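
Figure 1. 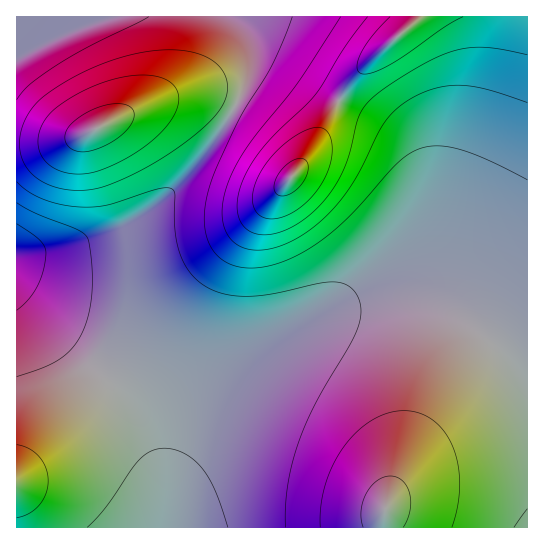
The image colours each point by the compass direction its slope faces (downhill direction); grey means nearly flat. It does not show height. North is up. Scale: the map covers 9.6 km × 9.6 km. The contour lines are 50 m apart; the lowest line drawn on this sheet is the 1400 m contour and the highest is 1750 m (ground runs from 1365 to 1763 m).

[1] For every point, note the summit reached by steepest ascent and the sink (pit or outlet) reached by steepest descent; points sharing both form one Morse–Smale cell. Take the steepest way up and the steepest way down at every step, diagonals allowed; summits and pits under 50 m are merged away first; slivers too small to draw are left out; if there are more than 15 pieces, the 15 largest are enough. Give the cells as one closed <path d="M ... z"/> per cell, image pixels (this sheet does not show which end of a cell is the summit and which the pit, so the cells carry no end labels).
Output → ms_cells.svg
<path d="M341 101l-6 6-23 43-15 21-2-14-14-19-18-17-26-17-25 39-24 31-17 18-29 24-17 11-28 12-42 10-39 5 0 41 3 4 64 65 34 29 24 32 11 21 8 27 3 16 0 39 4-6 2-41 6-32 6-18 18-25 22-22 32-25 121-78 21-22 14-25 7-19 4-22-1-20-7-19-5-8-21-19z"/><path d="M386 303l-40 5-45 20-66 44-35 33-19 26-6 18-4 20-5 59 362-1 0-134-8-15-12-16-23-23-19-14-36-16z"/><path d="M527 16l-109 0-8 11-29 24-30 31-12 19 43 23 25 22 8 13 4 14 0 30-10 31-18 31-24 22-60 36-1 2 28-13 32-8 39 0 25 5 36 16 19 14 23 23 20 29z"/><path d="M17 296l-1 231 146 1 1-39-3-16-8-27-15-28-20-25-34-29z"/><path d="M226 16l-209 0-1 127 37 0 25-6 69-33 31-9 32 0 25 9 10-23 3-22-3-17-6-15z"/><path d="M201 93l-23 2-24 6-76 36-25 6-36 1-1 109 14 0 25-4 50-13 22-11 32-22 17-16 24-28 36-54-19-9z"/><path d="M417 16l-189 1 13 10 18 25 35 19 40 28 5 1 18-26 24-23 29-24 7-8z"/><path d="M234 20l-2 1 7 6 5 11 4 21-3 22-9 22 27 18 18 17 14 19 2 14 23-34 19-36-45-30-35-19z"/>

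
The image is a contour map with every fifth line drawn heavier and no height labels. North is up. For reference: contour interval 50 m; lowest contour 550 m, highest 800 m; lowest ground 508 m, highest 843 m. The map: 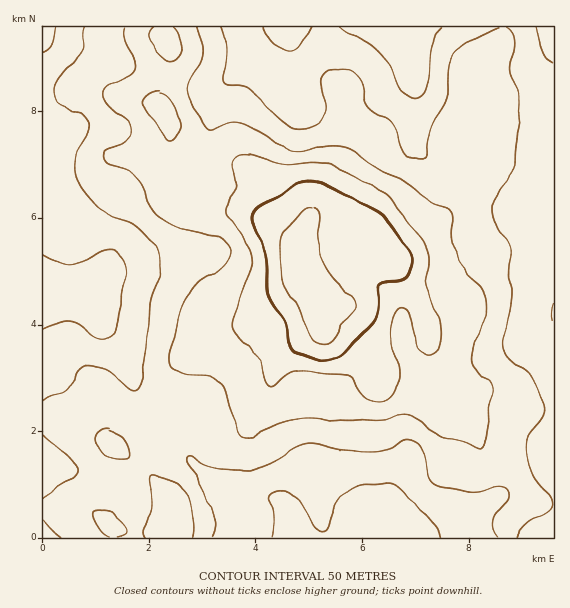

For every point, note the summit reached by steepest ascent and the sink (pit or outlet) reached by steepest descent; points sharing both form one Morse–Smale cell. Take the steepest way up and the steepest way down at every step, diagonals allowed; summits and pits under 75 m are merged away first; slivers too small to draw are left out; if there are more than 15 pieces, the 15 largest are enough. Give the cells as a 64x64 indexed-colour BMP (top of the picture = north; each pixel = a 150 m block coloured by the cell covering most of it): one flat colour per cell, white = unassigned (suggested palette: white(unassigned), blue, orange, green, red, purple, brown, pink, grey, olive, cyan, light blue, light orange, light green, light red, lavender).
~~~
<image width="64" height="64" href="data:image/bmp;base64,Qk12CAAAAAAAAHYAAAAoAAAAQAAAAEAAAAABAAQAAAAAAAAIAAATCwAAEwsAABAAAAAAAAAA////ALR3HwAOf/8ALKAsACgn1gC9Z5QAS1aMAMJ34wB/f38AIr28AM++FwDox64AeLv/AIrfmACWmP8A1bDFABERERERERERMzMzMzMzMzMzMzMzMzMzMzMzMzMzREREEREREREREREzMzMzMzMzMzMzMzMzMzMzMzMzMzNEREQRERERERERERMzMzMzMzMzMzMzMzMzMzMzMzMzMzRERBERERERERERMzMzMzMzMzMzMzMzMzMzMzMzMzMzM0REEREREREREREzMzMzMzMzMzMzMzMzMzMzMzMzMzMzNEQRERERERERETMzMzMzMzMzMzMzMzMzMzMzMzMzMzM0RBERERERERETMzMzMzMzMzMzMzMzMzMzMzMzMzMzM0REERERERERETMzMzMzMzMzMzMzMzMzMzMzMzMzMzMzREQRERERERETMzMzMzMzMzMzMzMzMzMzMzMzMzMzMzRERBERERERETMzMzMzMzMzMzMzMzMzMzMzMzMzMzMzREREEREREREzMzMzMzMzMzMzMzMzMzMzMzMzMzMzM0REREQRERERETMzMzMzMzMzMzMzMzMzMzMzMzMzMzM0RERERBERERERETMzMzMzMzMzMzMzMzMzMzMzMzMzM0REREREERERERERETMzMzMzMzMzMzMzMzMzMzMzMzMzREREREQRERERERERETMzMzMzMzMzMzMzMzMzMzMzMzRERERERBEREREREREREzMzMzMzMzMzMzMzMzMzMzM0REREREREERERERERERERMzMzMzMzMzMzMzMzMzMzM0REREREREQRERERERERERETMzMzMzMzMzMzMzMzMzM0RERERERERBEREREREREREREzMzMzMzMzMzMzMzMzMzREREREREREERERERERERERETMzMzMzMzMzMzMzMzMzNEREREREREQRERERERERERERMzMzMzMzMzMzMzMzMzM0RERERERERBEREREREREREREzMzMzMzMzMzMzMzMzMzREREREREREERERERERERERETMzMzMzMzMzMzM1UzMzNEREREREREQRERERERERERERMzMzMzMzMzMzMzVVUzNERERERERERBEREREREREREREzMzMzMzMzMzMzVVVVVUREREREREREERERERERERERERMzMzMzMzMzMzVVVVVVREREREREREQRERERERERERERERMzMzMzMzMzVVVVVVVERERERERERBEREREREREREREREREREzMzM1VVVVVVVUREREREREREERERERERERERERERERERMzM1VVVVVVVVREREREREREQRERERERERERERERERERETMzVVVVVVVVRERERERERERBERERERERERERERERERERETIlVVVVVVREREREREREREEREREREREREREREREREREREiJVVVVVVEREREREREREQREREREREREREREREREREREiIiVVVVVERERERERERERBEREREREREREREREREREREiIiIlVVVUREREREREREREERERERERERERERERERERESIiIiJVVUREREREREREREQRERERERERERERERERERERIiIiIiJSRERERERERERERBEREREREREREREREREREREiIiIiIiIiREREREREREREEREREREREREREREREREREiIiIiIiIiIkREREREREREQREREREREREREREREREREiIiIiIiIiIiJERERERERERBERERERERERERERERERIiIiIiIiIiIiIiREREREREREERERERERERERERERESIiIiIiIiIiIiIiIiREREREREQRERERERERERESIiIiIiIiIiIiIiIiIiIiIkRERERERBEREREREREREiIiIiIiIiIiIiIiIiIiIiIiREREREREERERERERERESIiIiIiIiIiIiIiIiIiIiIiIkREREREQRERERERERESIiIiIiIiIiIiIiIiIiIiIiIiRERERERBERERERERERIiIiIiIiIiIiIiIiIiIiIiIiJEREREREEREREREREREiIiIiIiIiIiIiIiIiIiIiIiIkREREREQREREREREREiIiIiIiIiIiIiIiIiIiIiIiIiRERERERBERERERERESIiIiIiIiIiIiIiIiIiIiIiIiJEREREREEREREREREREiIiIiIiIiIiIiIiIiIiIiIiIkREREREQRERERERERESIiIiIiIiIiIiIiIiIiIiIiIiRERERERBERERERERERIiIiIiIiIiIiIiIiIiIiIiIiJEREREREEREREREREREiIiIiIiIiIiIiIiIiIiIiIiIiREREREQREREREREREiIiIiIiIiIiIiIiIiIiIiIiIiJERERERBERERERERESIiIiIiIiIiIiIiIiIiIiIiIiIkREREREERERERERERIiIiIiIiIiIiIiIiIiIiIiIiIiREREREQREREREREREiIiIiIiIiIiIiIiIiIiIiIiIiJERERERBERERERERESIiIiIiIiIiIiIiIiIiIiIiIiIkREREREEREREREREREiIiIiIiIiIiIiIiIiIiIiIiIiREREREQRERERERERESIiIiIiIiIiIiIiIiIiIiIiIiIkRERERBERERERERERIiIiIiIiIiIiIiIiIiIiIiIiIiJEREREEREREREREREiIiIiIiIiIiIiIiIiIiIiIiIiIiREREQREREREREREiIiIiIiIiIiIiIiIiIiIiIiIiIiJERERBERERERERESIiIiIiIiIiIiIiIiIiIiIiIiIiIiRERE"/>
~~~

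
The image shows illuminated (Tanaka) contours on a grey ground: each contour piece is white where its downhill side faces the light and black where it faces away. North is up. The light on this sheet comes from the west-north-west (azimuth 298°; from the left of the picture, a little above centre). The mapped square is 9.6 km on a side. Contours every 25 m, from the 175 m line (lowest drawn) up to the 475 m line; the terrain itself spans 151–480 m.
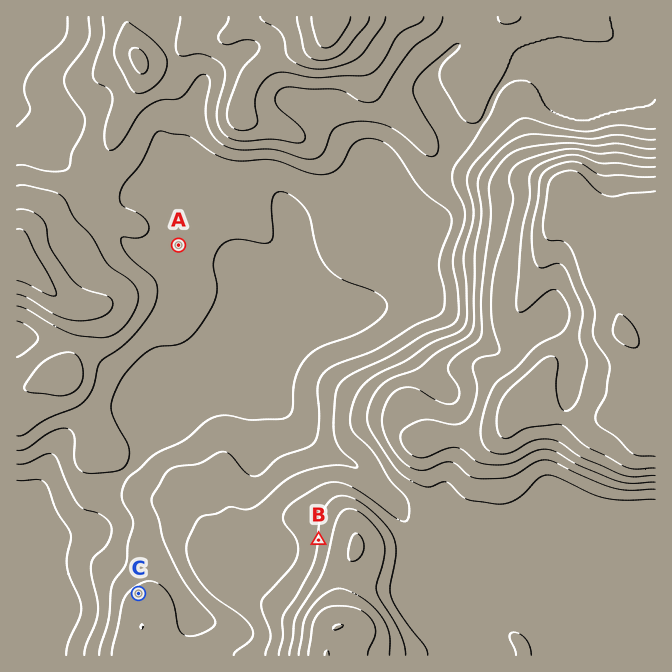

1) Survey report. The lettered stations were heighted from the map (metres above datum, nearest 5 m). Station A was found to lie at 240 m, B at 325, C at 260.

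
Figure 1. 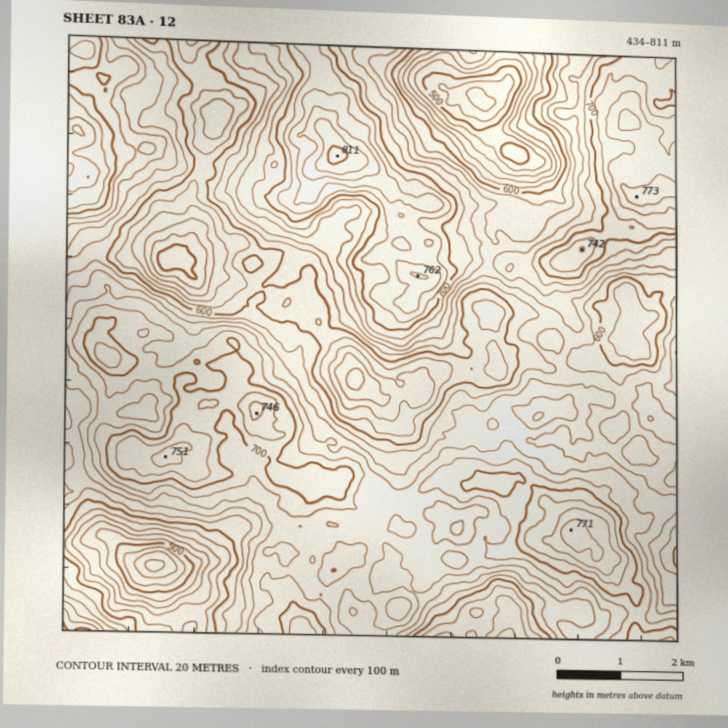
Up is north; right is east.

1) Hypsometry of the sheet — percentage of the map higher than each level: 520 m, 96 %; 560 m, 90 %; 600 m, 78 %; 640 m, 59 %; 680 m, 32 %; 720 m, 12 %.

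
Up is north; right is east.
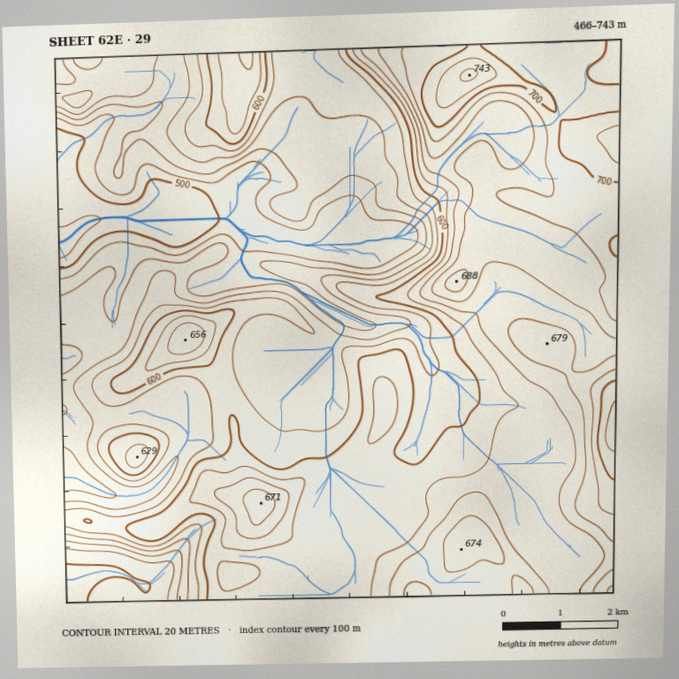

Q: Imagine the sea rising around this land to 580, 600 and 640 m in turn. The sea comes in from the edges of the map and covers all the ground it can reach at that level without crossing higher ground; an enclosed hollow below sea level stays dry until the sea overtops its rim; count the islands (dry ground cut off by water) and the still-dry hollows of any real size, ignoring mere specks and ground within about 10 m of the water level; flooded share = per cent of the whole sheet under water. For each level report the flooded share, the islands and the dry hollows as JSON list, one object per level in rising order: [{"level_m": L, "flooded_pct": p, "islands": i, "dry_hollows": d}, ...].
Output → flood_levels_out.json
[{"level_m": 580, "flooded_pct": 40, "islands": 1, "dry_hollows": 0}, {"level_m": 600, "flooded_pct": 50, "islands": 2, "dry_hollows": 0}, {"level_m": 640, "flooded_pct": 74, "islands": 2, "dry_hollows": 0}]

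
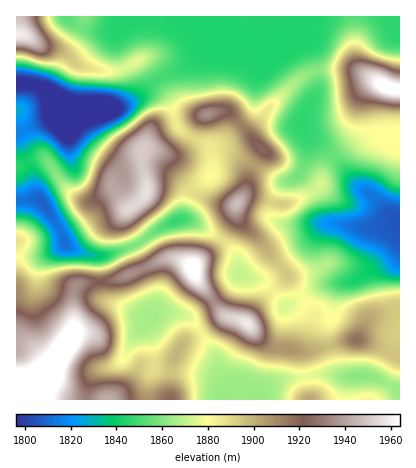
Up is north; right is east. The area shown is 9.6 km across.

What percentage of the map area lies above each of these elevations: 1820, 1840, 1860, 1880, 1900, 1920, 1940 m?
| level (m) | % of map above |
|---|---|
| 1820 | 93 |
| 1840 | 88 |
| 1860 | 68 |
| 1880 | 48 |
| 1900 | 28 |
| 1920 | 17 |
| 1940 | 8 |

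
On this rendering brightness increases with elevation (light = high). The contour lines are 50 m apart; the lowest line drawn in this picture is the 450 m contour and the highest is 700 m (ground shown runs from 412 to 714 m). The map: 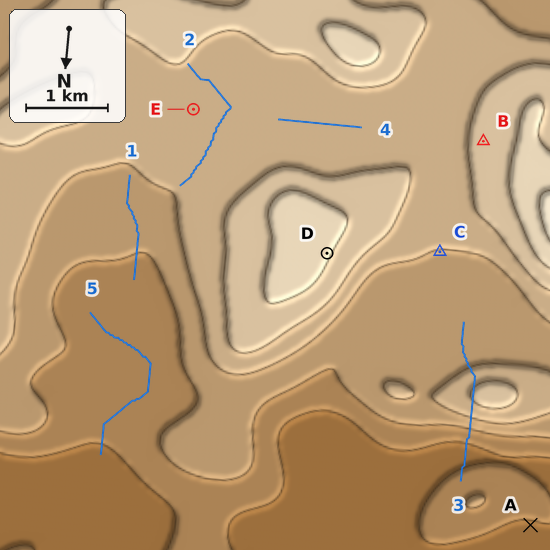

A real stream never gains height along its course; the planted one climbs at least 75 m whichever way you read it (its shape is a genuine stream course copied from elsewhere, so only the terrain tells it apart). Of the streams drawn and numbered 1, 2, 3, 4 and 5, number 3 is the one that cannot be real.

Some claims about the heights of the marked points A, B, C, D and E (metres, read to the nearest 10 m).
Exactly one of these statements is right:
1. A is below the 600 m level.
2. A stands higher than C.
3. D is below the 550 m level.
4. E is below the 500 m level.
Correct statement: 1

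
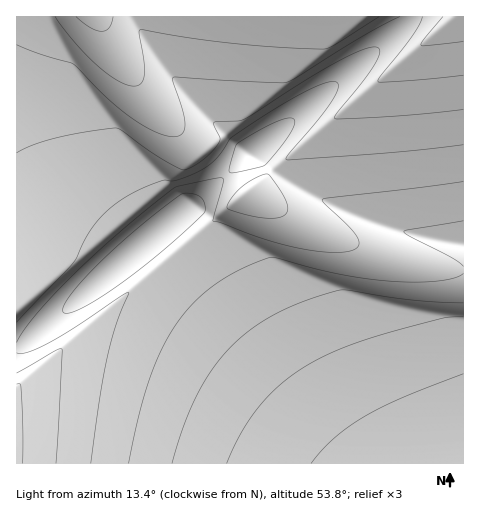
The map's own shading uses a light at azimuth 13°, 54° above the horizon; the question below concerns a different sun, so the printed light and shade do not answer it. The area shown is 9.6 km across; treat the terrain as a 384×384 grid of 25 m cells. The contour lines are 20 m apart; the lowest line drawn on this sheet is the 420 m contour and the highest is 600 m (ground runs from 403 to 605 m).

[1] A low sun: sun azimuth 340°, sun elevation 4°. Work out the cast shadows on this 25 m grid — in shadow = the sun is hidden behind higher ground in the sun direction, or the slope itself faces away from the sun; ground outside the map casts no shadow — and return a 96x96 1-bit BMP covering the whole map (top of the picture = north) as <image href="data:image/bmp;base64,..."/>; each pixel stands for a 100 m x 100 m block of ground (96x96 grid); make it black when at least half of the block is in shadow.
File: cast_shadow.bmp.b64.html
<image width="96" height="96" href="data:image/bmp;base64,Qk2+BAAAAAAAAD4AAAAoAAAAYAAAAGAAAAABAAEAAAAAAIAEAAATCwAAEwsAAAIAAAAAAAAA////AAAAAAAAAAAAAAAAAAAAAAAAAAAAAAAAAAAAAAAAAAAAAAAAAAAAAAAAAAAAAAAAAAAAAAAAAAAAAAAAAAAAAAAAAAAAAAAAAAAAAAAAAAAAAAAAAAAAAAAAAAAAAAAAAAAAAAAAAAAAAAAAAAAAAAAAAAAAAAAAAAAAAAAAAAAAAAAAAAAAAAAAAAAAAAAAAAAAAAAAAAAAAAAAAAAAAAAAAAAAAAAAAAAAAAAAAAAAAAAAAAAAAAAAAAAAAAAAAAAAAAAAAAAAAAAAAAAAAAAAAAAAAAAAAAAAAAAAAAAAAAAAAAAAAAAAAAAAAAAAAAAAAAAAAAAAAAAAAAAAAAAAAAAAAAAAAAAAAAAAAAAAAAAAAAAAAAAAAAAAAAAAAAAAAAAAAAAAAAAAAAAAAAAAAAAAAAAAAAAAAAAAAAAAAAAAAAAAAABgAAAAAAAAAAAAAADwAAAAAAAAAAAAAAD8AAAAAAAAAAAAAAD+AAAAAAAAAAAAAAD/AAAAAAAAAAAAAAD/gAAAAAAAAAAAAAB/4AAAAAAAAAAAAAAf8AAAAAAAAAAAAAAP+AAAAAAAAAAAAAAH/AAAAAAAAAAAAAAD/gAAAAAAAAAAAAAB/4AAAAAAAAAAAAAA/8AAAAAAAAAAAAAAP+AAAAAAAAAAAAAAH/AAAAAAAAAAAAAAD/wAAAAAAAAAAAAAB/4AAAAAAAAAAAAAA/8AAAAAAAAAAAAAAP+AAAAAAAAAAAAAAH/gAAAAAAAAAAAAAD/wAAAAAAAAAAAAAB/4AAAAAAAAAAAAAA/8AAAAAAAAAAAAAAf/AAAAAAAAAAAAAAH/gAAAAAAAAAAAAAD/wAAAAAAAAAAAAAB/+AAAAAAAAAAAAAA//wAAAAAAAAAAAAAf/4AAAAAAAAAAAAAH/4AAAAAAAAAAAAAD/8AAAAAAAAAAAAAB/8AAAAAAAAAAAAAA/+AAAAAAAAAAAAAAf/AAAAAAAAAAAAAAP/AAAAAAAAAAAAAAH/gAAAAAAAAAAAAAB/gAAAAAAAAAAAAAA/wAAAAAAAAAAAAAAf4AAAAAAAAAAAAAAP/wAAAAAAAAAAAAAD/4AAAAAAAAAAAAAB/8AAAAAAAAAAAAAA/+AAAAAAAAAAAAAAf/gAAAAAAAAAAAAAP/wAAAAAAAAAAAAAH/4AAAAAAAAAAAAAB/8AAAAAAAAAAAAAA//AAAAAAAAAAAAAAf/gAAAAAAAAAAAAAP/wAAAAAAAAAAAAAH/4AAAAAAAAAAAAAB/8AAAAAAAAAAAAAA//AAAAAAAAAAAAAAf/gAAAAAAAAAAAAAP/wAAAAAAAAAAAAAH/4AAAAAAAAAAAAAD/+AAAAAAAAAAAAAA//AAAAAAAAAAAAAAf/gAAAAAAAAAAAAAP/wAAAAAAAAAAAAAH/4AAAAAAAAAAAAAD/8AAAAAAAAAAAAAA/+AAAAAAAAAAAAAAf+AAAAAAAAAAAAAAP/AAAAAAAAAAAAAAH/AAAAAAAAAAAAAAD/AAAAAAAAAAAAAAB/gAAAAAAAAAAAAAAfgAA="/>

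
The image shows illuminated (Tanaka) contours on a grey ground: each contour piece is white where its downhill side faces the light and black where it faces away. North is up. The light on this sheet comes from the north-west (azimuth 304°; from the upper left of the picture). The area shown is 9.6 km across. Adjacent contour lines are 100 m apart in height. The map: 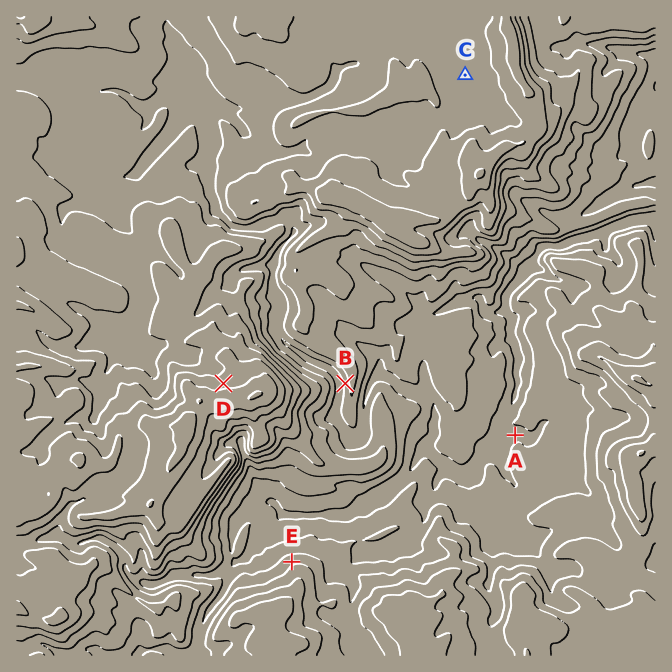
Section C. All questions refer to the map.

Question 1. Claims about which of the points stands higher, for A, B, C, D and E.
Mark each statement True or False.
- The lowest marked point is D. False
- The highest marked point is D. True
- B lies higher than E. False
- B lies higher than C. False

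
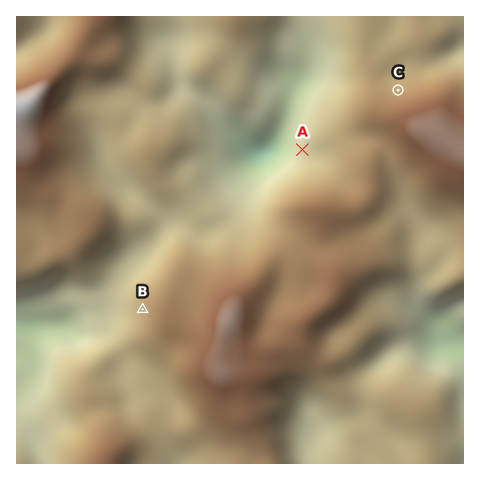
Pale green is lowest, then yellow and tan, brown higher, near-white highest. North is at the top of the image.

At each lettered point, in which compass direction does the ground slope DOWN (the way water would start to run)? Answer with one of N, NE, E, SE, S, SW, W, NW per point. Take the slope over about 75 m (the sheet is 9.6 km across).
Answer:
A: W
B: W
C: N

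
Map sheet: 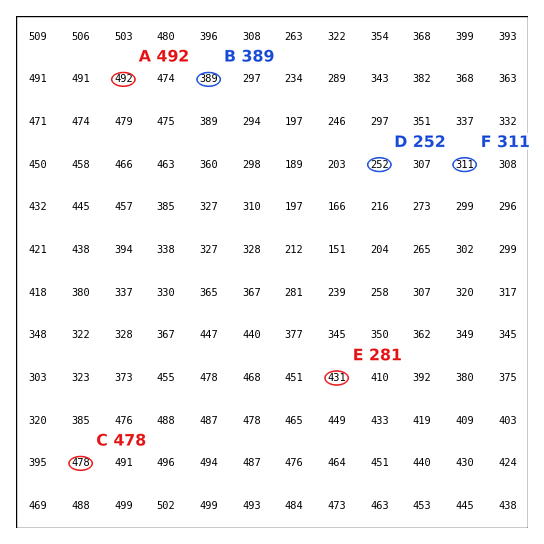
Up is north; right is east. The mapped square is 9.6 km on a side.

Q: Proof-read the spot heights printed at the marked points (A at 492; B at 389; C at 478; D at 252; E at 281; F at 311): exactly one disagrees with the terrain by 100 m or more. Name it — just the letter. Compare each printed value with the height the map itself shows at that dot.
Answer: E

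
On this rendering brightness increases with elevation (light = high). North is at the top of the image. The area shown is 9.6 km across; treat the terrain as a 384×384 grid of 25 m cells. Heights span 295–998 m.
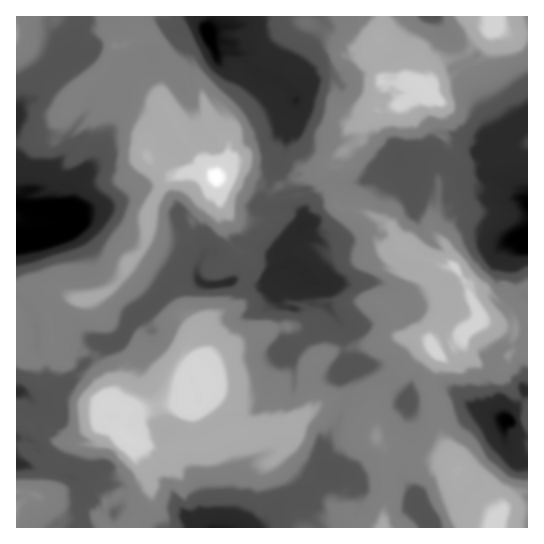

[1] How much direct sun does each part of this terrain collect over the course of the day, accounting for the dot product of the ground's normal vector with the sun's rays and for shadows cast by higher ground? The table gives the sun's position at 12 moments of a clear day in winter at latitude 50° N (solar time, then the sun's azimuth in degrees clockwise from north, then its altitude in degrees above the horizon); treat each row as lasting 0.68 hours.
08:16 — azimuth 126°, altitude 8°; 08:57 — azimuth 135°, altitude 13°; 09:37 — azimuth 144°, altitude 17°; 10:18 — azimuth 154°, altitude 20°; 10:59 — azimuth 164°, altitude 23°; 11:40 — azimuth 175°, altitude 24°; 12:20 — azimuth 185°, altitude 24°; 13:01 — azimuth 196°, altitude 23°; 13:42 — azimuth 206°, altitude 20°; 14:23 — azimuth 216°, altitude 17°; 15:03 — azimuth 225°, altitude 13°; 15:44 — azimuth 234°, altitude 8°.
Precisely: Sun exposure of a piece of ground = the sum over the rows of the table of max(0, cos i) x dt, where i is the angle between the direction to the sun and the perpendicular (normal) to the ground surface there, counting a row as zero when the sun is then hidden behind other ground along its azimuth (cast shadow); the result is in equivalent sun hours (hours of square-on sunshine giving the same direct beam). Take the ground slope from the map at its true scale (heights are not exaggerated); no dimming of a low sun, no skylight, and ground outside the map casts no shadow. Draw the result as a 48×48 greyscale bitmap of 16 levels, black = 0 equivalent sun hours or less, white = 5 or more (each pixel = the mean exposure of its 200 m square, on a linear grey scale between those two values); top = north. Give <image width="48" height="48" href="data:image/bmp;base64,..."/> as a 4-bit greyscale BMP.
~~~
<image width="48" height="48" href="data:image/bmp;base64,Qk32BAAAAAAAAHYAAAAoAAAAMAAAADAAAAABAAQAAAAAAIAEAAATCwAAEwsAABAAAAAAAAAAAAAAABEREQAiIiIAMzMzAERERABVVVUAZmZmAHd3dwCIiIgAmZmZAKqqqgC7u7sAzMzMAN3d3QDu7u4A////AIiamIlkd42VeKqYq3dDiHd0VlN4qHZ4iIiJpmN2Z4hqy7u+yHd2V3dlJjV7p3VGiGmYhlRqiMicq7u5iId3YxEmZ3aZl3YhRGVnZmUTerm63t3e/9p3YzM3d5mph3dlIxERJXZ5i4vtiaqoma23d3Z4d5uaiHdRAQE0Z3d5yoiJ3dqIvti5d3e4d4eZd3QRAJl3nf/d7riIma3+lZ2aeL6oh3dnd1IRE4aM2r7umKd3d4iJqonKibiKh3dUZCMjRYhzZ7zZd1Z3d3eId4eZynd4d3djAjMzRIdkJ4qHd2d4uHd3d3eKmnd1Z1V2YyNSF3d2Z3d3d5rNzbh2EjNpqId3dRN3dDRodmV3d2d3dUeHeLp4QiEBV4d3dUV3Zoh4lhd3VDJVEUVnd3l3ZmZUVmd3eoiHVpzds9h3ZCIRNWVXd3d3Z3dnYQFHeMp3vu7/vM7NxyIREEZWd3ZmZjNnhkMRZ4iv/sqIu6iYd2IiMyRTd3VlZBJHi4d5l4zeqLh4q3d3d2IRVlJDJDR4eGYzZpvaiLq3bKmWZ3d3d1ZkNmU1QjZVeadiADNHfKdjWqncqHd3eM7ZUkZVd3MUZ52mZmU1ciUkRZ6qiHh3eIh4ZCZkR3VSEQAmdXeadTBWUjd1Rnd3jf2Il1JEEAR3MQE0Rom3d2VXdoVDV3h4l3rZvHUSIRITYiIBI1VXd3end4NVZnd3QQA7madTEAAVVWZmUyQRV4yneFVERSRnZlQ2yJl3Voh3l2d3d6iKvdp3miEQAAABM0Vmi4uHmHeIiXd3ipvIuXeIlTEAAAAAABFkOJmniHeId3d3qXd5p4d1MiIRACAAABRGNLiXiImHepd2SGV3V3YTU0RDI1QhAAE1Z5h3iL3riMh3qHt1ZzEyJFdqlnZVQyQzaIhnvt2qmIyHedmLgxFWJGlnulZmZmZFVXiHrcuGV3irzJiDEzE1RWh2dpqqmciIZGqsy9yJiIi6iHdkMjQ1V3RWVqecvIrLpknumqq5uLmax3dCE1ZWd3h3m7uod3d5d6jO6sqpljjMh3dDZ3dld3Vninh3zIdmjZczZjOKhmRneIi3d3d1d3Z3d57umdt2iJdSIxRnhmUSeMqcd3d3d1V3d9mLp3h4Z1d2UQAjVmNVdkq6uIiIl4d3emd4u5mIZ3d3ZmVlVhEWd4mqvv/cl4h3dEeMyt3JVXd3d3dlRVVER4ms7/2qzZyod1d3ioiXZGd2JmIjVFZTR0V4m7nu6anNqJZVd4d3ZXdyJjIkRGVEVmR3es7+p6ua7cljZ3d3dkdEVDIjJWZlRVVHlWiGRozbiod1JXh3djE2ZDESRmZlVFZpuod2Znicych2QUeHd2VndBE1ZmZmh5eVIjITV3eIvr2HZSN3d3d2MhJWZnd7iZuWQyJFeImZiYmnd2R5h3hhMyNGZ4zZiXl3d3diJJve/JeYd3iGeIc1UzV3aMqIl2N3h3UkZprbmnd6h3p3d3RGRERGeIi8hWQ3diE1eJqrh2eJp3d3d2Z1W6mYd3h2WXY0c0QAa3Z3Zg=="/>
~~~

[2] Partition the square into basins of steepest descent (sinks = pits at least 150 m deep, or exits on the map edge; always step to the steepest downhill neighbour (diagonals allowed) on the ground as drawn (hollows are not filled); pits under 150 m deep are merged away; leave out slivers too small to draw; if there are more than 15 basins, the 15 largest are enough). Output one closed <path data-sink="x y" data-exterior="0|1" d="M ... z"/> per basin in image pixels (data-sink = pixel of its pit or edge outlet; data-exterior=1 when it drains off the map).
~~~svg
<path data-sink="207 33" data-exterior="0" d="M382 16l-249 1-1 22 14-4 12 6 15 25 12 9 3 14 5 4 5 0 6 5 9 28 15 17 0 18-13 15-28-4-18 7-8 7-13 25 0 22-3 12-2 5-15 13-5 14-12 12-26 11-10 0-10-4-6 1-12 13 2 5 4 28 8 9 25 0 10 6 13 24 2 19-2 2 9 5 7 0 8 4 25-7 23-1 4-3 0-28 14-6 12 19-2 11-8 13 20 29 22-8 39 0 40-28 13-6 15 0 21 17 5 13 0 11 9 10 26 4 6 5 25 4 15 10 2-2-16-28-2-27-5-9-5-19 0-7 8-24-10-15-8-3-19 0-9-23 0-4 12-11 21-10 5-4 1-6-15-10-22-6-7-6-1-4 2-2 12-4 0-2-14-22-21-11-23-3-6-4 6-15 0-19-6-5 3-4 0-7 21-16 2-16 14-13 0-8 7-13-5-31-6-12 7-5z"/><path data-sink="26 239" data-exterior="0" d="M133 16l-117 1 0 336 14 7 11 0 14-10-6-35-2-5 10-11 8-3 10 4 16-1 16-7 12-10 9-19 15-13 2-5 3-12 0-22 13-25 8-7 18-7 28 4 13-15 0-18-15-17-9-28-6-5-5 0-5-4-3-14-17-16-8-16-14-8-15 6 2-4z"/><path data-sink="527 239" data-exterior="1" d="M495 24l-4 7-3 18-9 11-4 0-4-5-1-4-11 6-4 0 4 12-6 6-19 6-7 7-5-1-7 8-16 10-5 0-11 6-6 0-14 12-2 16-21 16 0 7-3 4 6 5 0 19-6 15 6 4 23 3 21 11 5 4 9 19 9 7 33 14 10-2 14 18 2 12 10 18-2 8 38 8 3-6 10-2 0-286-15 0-8-3z"/><path data-sink="214 527" data-exterior="1" d="M350 397l-15 0-13 6-40 28-39 0-14 4-23 13-27-1-12 9-26-13-8-2 3 18 15 23 0 16-16 21-3 8 250 1 2-19 4-8-3-11 3-20-3-17-9-15 0-11-5-13z"/><path data-sink="17 463" data-exterior="1" d="M55 347l-6 9-12 5-7-1-11-7-3 1 0 137 15 3-15 12 0 21 90 1-6-11 7-14 15-10 5 0 8 4 12-7 4-4 0-4-15-23-3-16-33-26 3-12 8-4 0-14-3-9-12-20-10-6-21 1z"/><path data-sink="506 421" data-exterior="0" d="M474 327l-4 1-15 16-18 7 2 7-8 21 0 7 5 19 5 9 2 27 16 28-4 5 2 9 22 16 19 21 8-15 16-13 6-1 0-137-14-3-6 4 0 6-6 6-4-2-9-10z"/><path data-sink="430 17" data-exterior="1" d="M495 16l-112 0-3 13 0 10 13 12 10 26 22 11 6-6 0-7 6-10 9-5 21-7 26-24 3-6z"/>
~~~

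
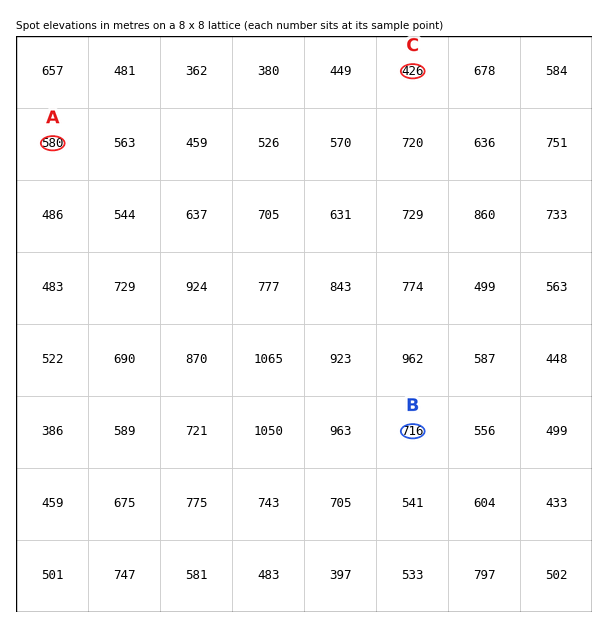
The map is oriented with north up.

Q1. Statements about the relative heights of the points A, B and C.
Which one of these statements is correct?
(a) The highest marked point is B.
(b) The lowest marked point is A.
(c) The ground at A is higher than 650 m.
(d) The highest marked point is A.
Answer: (a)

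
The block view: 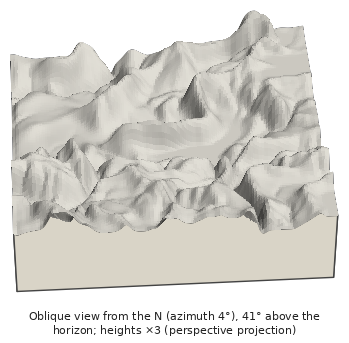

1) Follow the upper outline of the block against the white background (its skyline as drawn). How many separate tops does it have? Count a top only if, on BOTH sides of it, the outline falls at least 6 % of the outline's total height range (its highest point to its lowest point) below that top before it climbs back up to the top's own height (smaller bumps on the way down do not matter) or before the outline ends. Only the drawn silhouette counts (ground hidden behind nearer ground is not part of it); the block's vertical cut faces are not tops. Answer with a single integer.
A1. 2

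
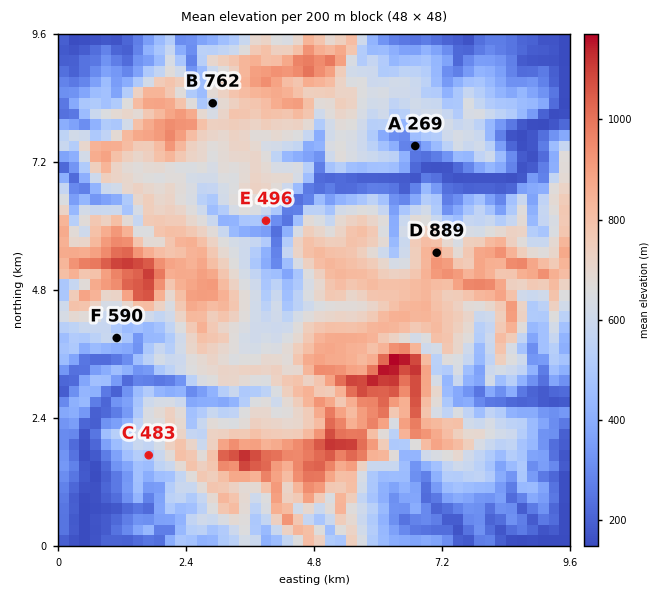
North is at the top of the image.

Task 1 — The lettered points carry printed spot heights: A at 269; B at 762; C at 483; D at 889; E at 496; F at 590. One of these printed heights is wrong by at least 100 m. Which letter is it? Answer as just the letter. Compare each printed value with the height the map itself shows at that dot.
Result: B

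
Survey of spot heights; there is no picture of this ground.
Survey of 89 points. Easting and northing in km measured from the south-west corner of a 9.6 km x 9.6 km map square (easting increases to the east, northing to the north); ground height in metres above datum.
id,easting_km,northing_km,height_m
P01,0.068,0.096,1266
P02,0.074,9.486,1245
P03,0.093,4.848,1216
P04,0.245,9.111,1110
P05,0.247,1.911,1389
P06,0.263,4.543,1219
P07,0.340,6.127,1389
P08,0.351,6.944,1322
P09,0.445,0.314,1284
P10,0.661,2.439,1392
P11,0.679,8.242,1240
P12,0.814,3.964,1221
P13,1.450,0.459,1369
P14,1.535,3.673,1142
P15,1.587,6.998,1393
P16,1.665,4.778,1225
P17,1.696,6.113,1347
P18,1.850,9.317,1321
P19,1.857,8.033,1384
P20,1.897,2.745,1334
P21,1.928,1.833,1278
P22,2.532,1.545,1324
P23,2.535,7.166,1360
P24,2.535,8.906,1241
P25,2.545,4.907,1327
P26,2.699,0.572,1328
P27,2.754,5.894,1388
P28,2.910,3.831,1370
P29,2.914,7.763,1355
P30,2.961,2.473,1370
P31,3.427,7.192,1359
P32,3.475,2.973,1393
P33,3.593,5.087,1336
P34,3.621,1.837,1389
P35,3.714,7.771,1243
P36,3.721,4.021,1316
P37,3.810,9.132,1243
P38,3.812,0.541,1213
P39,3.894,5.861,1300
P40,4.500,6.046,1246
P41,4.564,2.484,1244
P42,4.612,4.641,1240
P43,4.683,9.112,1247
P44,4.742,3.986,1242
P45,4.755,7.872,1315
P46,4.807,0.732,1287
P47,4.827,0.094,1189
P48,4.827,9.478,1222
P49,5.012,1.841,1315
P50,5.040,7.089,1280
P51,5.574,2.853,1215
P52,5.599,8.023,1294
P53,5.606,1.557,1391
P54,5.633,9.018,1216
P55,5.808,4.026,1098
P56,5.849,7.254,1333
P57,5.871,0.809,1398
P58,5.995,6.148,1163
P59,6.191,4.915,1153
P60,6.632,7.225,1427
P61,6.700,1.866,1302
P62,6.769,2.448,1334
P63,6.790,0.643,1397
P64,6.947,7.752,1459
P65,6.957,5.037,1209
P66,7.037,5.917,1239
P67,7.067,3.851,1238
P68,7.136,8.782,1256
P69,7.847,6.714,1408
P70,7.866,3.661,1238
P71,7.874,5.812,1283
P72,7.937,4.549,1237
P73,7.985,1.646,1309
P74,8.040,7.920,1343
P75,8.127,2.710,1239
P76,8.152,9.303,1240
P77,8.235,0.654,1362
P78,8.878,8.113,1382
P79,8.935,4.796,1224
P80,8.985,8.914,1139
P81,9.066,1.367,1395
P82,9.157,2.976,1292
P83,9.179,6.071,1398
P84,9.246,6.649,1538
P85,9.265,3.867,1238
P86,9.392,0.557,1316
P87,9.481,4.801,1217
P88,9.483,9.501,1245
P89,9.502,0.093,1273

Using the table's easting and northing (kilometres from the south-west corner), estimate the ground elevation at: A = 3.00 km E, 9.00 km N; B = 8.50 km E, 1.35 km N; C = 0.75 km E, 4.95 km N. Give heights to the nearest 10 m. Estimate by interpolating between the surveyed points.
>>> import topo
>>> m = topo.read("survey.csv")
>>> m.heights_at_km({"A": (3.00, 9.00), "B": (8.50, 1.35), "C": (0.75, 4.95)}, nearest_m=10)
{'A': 1230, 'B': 1370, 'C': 1250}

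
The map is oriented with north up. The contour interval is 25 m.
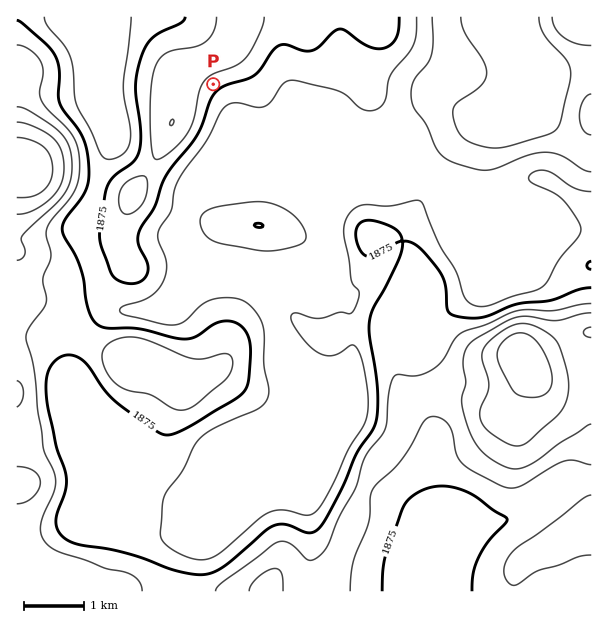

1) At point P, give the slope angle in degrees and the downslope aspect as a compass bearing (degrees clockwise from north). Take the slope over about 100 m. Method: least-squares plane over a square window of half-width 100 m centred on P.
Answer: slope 5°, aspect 139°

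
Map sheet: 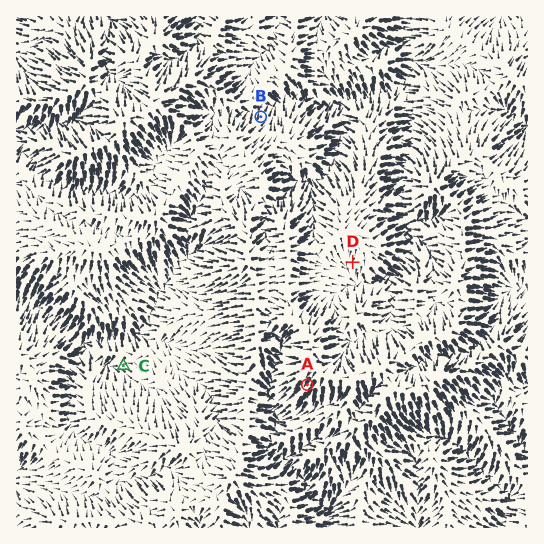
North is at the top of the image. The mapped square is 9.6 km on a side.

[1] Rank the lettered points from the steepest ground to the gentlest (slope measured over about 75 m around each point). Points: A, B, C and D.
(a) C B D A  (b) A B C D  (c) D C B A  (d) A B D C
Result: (b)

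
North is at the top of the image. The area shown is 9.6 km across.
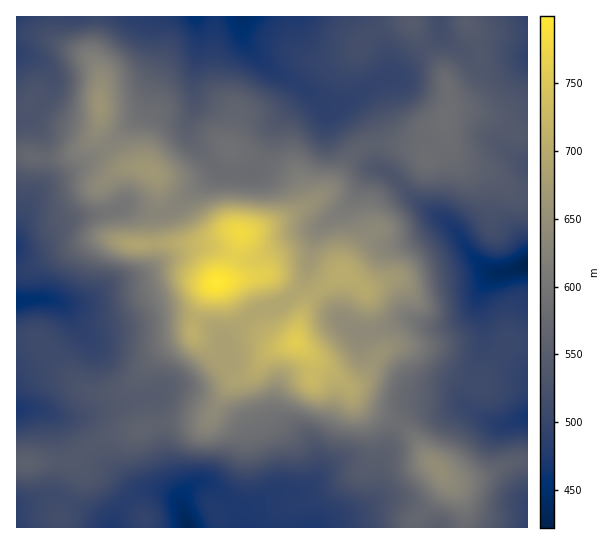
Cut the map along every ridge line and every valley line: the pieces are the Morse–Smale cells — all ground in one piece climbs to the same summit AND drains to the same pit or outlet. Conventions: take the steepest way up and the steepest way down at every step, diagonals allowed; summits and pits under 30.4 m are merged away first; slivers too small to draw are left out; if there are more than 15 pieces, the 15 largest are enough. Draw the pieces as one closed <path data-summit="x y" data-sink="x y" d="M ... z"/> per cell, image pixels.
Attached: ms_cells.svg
<path data-summit="217 282" data-sink="243 17" d="M465 16l-268 0 2 35-6 30 2 25-7 17 0 8 4 10 24 26 0 4-39 34-8 6-10 2 5 28 11 3 35 1 27-14-5-12-1-70 59 30 5 4 5 12 1 10-3 6 27-18 14-15 12-21 14-10 49-2 9 6 4 8 18-21 4-32-1-16 13-5 9-6 11-16-5-24z"/><path data-summit="217 282" data-sink="527 265" d="M475 112l-21 0-5 3-2 3-2 20-18 21-4-8-9-6-44 0-13 6-6 6-16 26-10 10-28 19 4-7 0-4-6-18-5-4-59-30 1 70 3 10 5 4 0 8-12 32-6 7-7 3-7 7-8 15-7 20 2 12 30 26-1-22 27-26 11-6 17-4 20-15 9-20 8-37 7-9 25-19 17-30 6-6 8-1 11 5 25 27 30 20 14 14 12 20 12 13 12 6-12 13-4 12 5 23 0 21-16 39 11 4 28-42 21-2 0-204-7-1-19-13z"/><path data-summit="297 342" data-sink="527 265" d="M379 168l-8 1-6 6-17 30-25 19-7 9-8 37-9 20-20 15-17 4-11 6-27 26 0 22 11 13 8 1 10-4 17-21 11-5 16-4 28 26 21 16 12-2 10-10 8-15 9-9 10-4 10 0 17 6 27 20 17 9 3-1 15-37 0-21-5-23 4-12 12-13-12-6-12-13-12-20-14-14-30-20-25-27z"/><path data-summit="297 342" data-sink="189 527" d="M297 343l-16 4-11 5-11 15-12 9-12 0-12-12-26 19-28 4-17 10 7 18 6 46 14 29 2 10 12-15 5-2 9 0 29 22 4 8 2 15 79 0 16-9 26-11 9-7 5-11 3-27 7-10 12-30-38-19-20-24-16-11z"/><path data-summit="217 282" data-sink="17 301" d="M113 211l-48 9-12 8-23 8-14 9 0 93 22 2 10 14 30 30 16 9 20 0 9-2 12-9 14-20 13-11 31-17 0-9 7-20 8-15 7-7 7-3 6-7 12-32 0-7-3-2-27 13-37-2-46 1-4-1-6-8-1-17z"/><path data-summit="217 282" data-sink="189 527" d="M194 335l-32 16-19 20-3 7 0 9 7 32-4 10-38 8-15 8-19 18-32-2-23 2 1 65 224-1-1-14-4-8-29-22-9 0-5 2-12 15-2-10-10-17-5-18-5-40-7-18 17-10 28-4 27-20z"/><path data-summit="101 105" data-sink="243 17" d="M174 16l-158 1 0 36 15 3 10 5 11 16 0 10-4 10-19 22 4 3 8 13 2 22 19 0 17-6 12-10 7-13 9 17 40-36 5-23 13-33 3-30z"/><path data-summit="217 282" data-sink="17 410" d="M35 339l-19 0 1 124 54 0 19-18 15-8 12-4 17-1 11-5 2-8-7-32 1-14-7 10-11 8-9 2-20 0-16-9z"/><path data-summit="154 173" data-sink="243 17" d="M195 16l-20 0-6 5-2 8-2 24-13 33-4 20-40 39 17 20 25 6 7 6 2 35 10-1 8-6 39-34 0-4-24-26-4-10 0-8 7-17-2-25 6-30 0-22z"/><path data-summit="217 282" data-sink="527 17" d="M527 16l-62 1 0 4 11 18 5 24-11 16-9 6-13 5 1 25 5-3 27 1 21 10 19 13 7-1z"/><path data-summit="438 469" data-sink="527 417" d="M462 405l-20 6-25-2-7 3-10 10 0 3 15 13 14 23 18 19 16 1 12-2 28-14 25-6-1-42-20 7-10 0z"/><path data-summit="297 342" data-sink="527 417" d="M405 345l-10 0-10 4-9 9-8 15-10 10-11 3 14 18 38 20 11-12 7-3 25 2 19-6 6 1-3-5 0-8 3-13-18-9-22-18z"/><path data-summit="438 469" data-sink="189 527" d="M399 424l-19 39-3 27-5 11-9 7-26 11-15 9 91-1 3-9 27-31 1-9-5-9-14-14-10-17z"/><path data-summit="154 173" data-sink="17 301" d="M107 145l-22 18-43 24-10 10-16 32 1 15 13-8 17-5 18-11 48-10-9-20 0-8 14-11 14-4-7-2z"/><path data-summit="438 469" data-sink="527 527" d="M527 460l-24 5-28 14-12 2-16 0 10 10 4 8 3 8 1 21 63-1z"/>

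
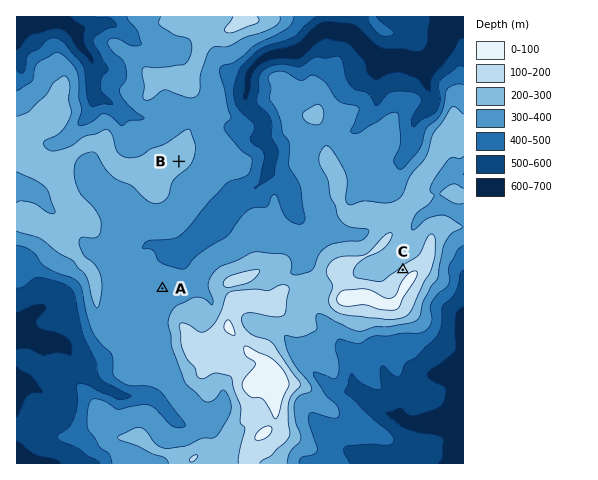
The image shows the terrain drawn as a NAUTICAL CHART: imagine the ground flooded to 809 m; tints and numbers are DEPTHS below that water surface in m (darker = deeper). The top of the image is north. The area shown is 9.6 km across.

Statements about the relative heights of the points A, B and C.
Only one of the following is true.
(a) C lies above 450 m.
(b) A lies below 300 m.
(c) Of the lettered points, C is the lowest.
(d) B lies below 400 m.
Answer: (a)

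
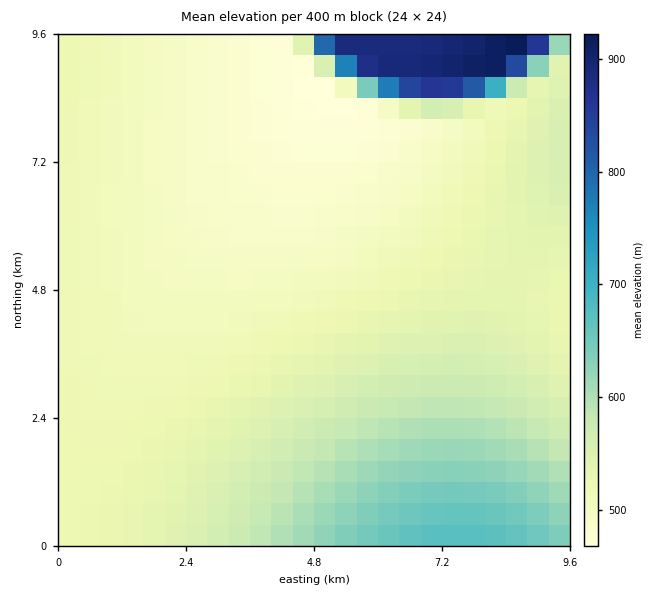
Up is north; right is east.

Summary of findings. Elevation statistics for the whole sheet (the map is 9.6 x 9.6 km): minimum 470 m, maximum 930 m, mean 550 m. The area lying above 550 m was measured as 27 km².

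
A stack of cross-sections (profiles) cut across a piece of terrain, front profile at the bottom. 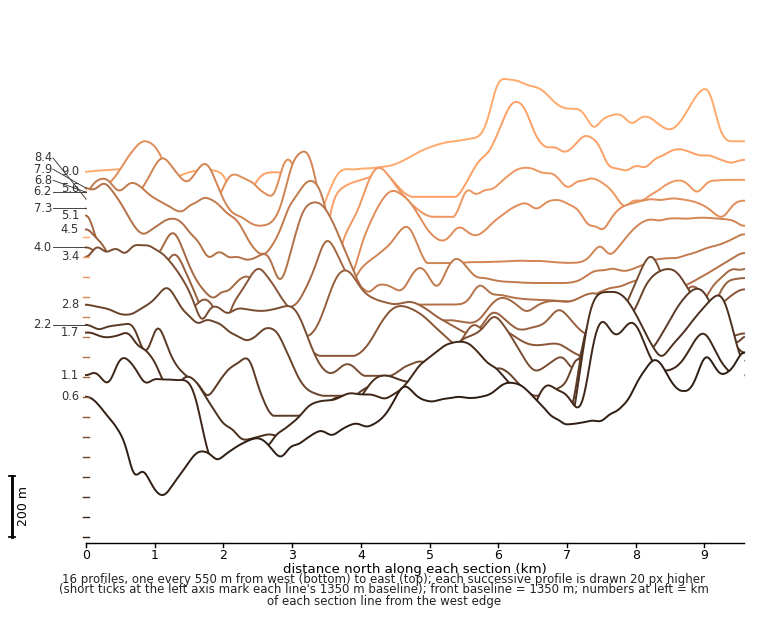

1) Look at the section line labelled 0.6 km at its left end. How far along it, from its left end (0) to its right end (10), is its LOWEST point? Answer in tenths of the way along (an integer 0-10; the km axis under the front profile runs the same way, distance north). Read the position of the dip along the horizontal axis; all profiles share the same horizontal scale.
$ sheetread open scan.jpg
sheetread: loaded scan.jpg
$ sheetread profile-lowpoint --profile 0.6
1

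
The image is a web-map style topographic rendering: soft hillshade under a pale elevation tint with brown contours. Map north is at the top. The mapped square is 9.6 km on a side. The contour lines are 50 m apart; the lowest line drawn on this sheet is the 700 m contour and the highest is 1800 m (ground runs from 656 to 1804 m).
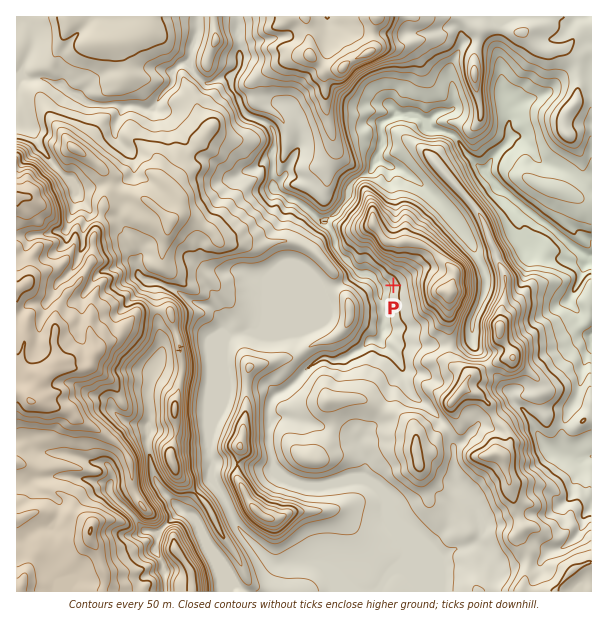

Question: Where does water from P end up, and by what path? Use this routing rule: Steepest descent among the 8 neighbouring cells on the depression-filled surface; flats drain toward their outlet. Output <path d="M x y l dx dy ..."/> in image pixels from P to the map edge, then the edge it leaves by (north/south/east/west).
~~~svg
<path d="M393 285l-13 0-6-6-18-9-18-19-5-18-6-6-1-5 1-3 3-3 2 0 13-15 0-3 8-10 0-5 7-7 3 0 6-3 3-3 2-6 4-5 0-6 3-6 0-24 3-3 3 0 8-4 9 0 1 1 5 0 1 2 8 0 13 13 15 0 6 3 6 6 2 5 3 3 3 6 40 39 2 0 9 9 1 0 14 13 1 0 5 5 7 3 5 4 1 0 20 18 1 0 12 9 6 2"/>
exit: east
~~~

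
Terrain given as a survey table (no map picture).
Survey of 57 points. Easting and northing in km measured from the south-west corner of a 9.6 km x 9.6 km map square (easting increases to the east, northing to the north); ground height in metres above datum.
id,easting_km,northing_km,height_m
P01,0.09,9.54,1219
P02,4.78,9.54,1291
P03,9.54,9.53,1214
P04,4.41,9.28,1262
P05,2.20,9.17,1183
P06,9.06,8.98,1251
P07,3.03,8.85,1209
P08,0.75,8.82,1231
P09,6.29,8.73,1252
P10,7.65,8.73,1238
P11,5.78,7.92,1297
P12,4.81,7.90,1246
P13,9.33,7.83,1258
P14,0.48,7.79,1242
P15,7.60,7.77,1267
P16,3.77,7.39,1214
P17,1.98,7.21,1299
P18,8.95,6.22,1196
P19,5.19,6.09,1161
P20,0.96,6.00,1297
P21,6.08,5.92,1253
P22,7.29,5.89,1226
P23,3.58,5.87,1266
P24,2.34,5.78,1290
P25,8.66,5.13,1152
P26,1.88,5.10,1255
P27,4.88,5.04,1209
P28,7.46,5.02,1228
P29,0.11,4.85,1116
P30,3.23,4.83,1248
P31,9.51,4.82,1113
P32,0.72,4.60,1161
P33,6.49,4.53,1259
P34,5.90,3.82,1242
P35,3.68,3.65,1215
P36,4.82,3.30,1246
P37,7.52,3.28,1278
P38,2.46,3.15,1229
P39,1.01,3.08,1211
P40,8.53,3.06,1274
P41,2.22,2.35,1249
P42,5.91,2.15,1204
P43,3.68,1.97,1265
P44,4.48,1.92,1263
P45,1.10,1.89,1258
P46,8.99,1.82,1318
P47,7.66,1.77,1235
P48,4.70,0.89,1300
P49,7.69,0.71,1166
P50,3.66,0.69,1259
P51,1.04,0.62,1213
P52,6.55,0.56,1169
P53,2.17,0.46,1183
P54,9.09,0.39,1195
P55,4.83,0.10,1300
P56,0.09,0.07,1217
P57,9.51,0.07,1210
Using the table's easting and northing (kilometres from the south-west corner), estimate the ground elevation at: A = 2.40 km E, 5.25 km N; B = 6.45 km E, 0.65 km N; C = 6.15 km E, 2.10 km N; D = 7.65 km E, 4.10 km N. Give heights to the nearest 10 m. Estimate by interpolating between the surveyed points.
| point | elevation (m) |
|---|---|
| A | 1260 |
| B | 1160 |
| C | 1190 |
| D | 1270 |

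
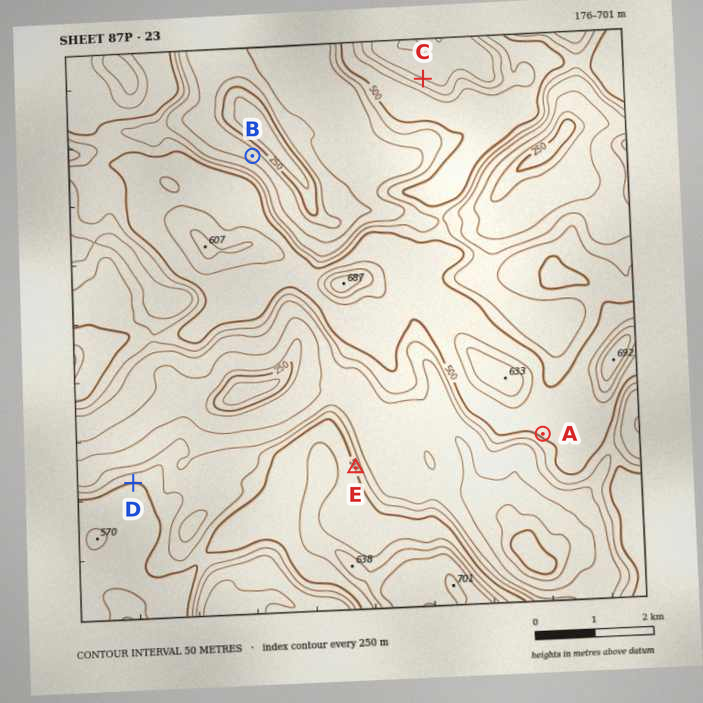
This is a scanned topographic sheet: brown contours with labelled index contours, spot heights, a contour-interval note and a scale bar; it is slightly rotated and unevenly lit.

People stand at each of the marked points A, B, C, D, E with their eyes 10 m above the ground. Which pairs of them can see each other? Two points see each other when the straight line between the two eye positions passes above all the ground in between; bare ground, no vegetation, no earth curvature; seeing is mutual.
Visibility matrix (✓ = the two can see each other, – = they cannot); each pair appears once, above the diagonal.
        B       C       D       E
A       –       –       –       ✓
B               ✓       –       –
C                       ✓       ✓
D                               –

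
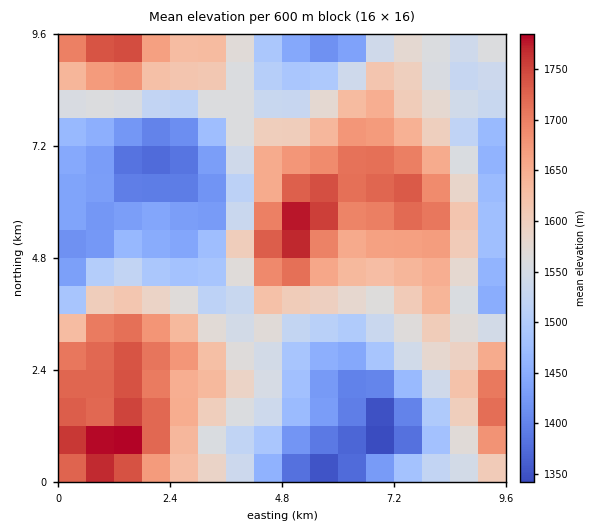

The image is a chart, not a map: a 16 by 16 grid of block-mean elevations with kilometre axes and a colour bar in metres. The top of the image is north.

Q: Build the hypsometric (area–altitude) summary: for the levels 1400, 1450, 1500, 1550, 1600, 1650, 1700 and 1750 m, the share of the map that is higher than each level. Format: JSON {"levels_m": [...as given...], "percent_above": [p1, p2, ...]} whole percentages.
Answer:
{"levels_m": [1400, 1450, 1500, 1550, 1600, 1650, 1700, 1750], "percent_above": [93, 81, 71, 56, 41, 27, 16, 4]}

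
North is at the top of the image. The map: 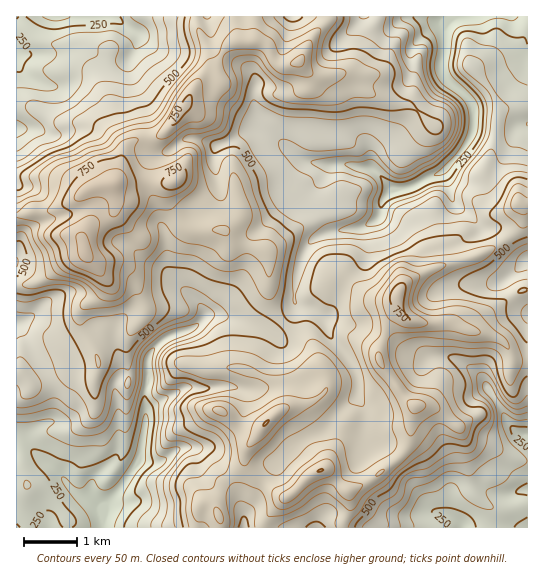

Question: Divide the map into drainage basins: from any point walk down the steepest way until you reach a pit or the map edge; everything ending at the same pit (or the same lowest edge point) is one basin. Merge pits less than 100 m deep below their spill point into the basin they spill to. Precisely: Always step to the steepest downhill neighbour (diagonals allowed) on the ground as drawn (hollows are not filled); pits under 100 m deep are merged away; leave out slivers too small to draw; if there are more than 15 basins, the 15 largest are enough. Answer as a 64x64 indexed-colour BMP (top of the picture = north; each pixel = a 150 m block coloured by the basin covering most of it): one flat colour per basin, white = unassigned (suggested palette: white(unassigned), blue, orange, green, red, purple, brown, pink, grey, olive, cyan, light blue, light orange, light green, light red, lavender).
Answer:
<image width="64" height="64" href="data:image/bmp;base64,Qk12CAAAAAAAAHYAAAAoAAAAQAAAAEAAAAABAAQAAAAAAAAIAAATCwAAEwsAABAAAAAAAAAA////ALR3HwAOf/8ALKAsACgn1gC9Z5QAS1aMAMJ34wB/f38AIr28AM++FwDox64AeLv/AIrfmACWmP8A1bDFACIiIiIiIiIiIiIiIRFmZmERERERFEREREREREREREREIiIiIiIiIiIiIiIhFmZmYREREREUREREREREREREREQiIiIiIiIiIiIiIiEWZmZmERERERFERERERERERERERCIiIiIiIiIiIiIiIiZmZmZhEREREUREREREREREREREIiIiIiIiIiIiIiIiJmZmZmERERERREREREREREREREQiIiIiIiIiIiIiIiIiZmZhEREREREURERERERERERERCIiIiIiIiIiIiIiIiImZhEREREREREUREREREREREREIiIiIiIiIiIiIiIiIiJhERERERERERFEREREREREREQiIiIiIiIiIiIiIiIiIiERERERERERERFERERERERERCIiIiIiIiIiIiIiIiIiIREREREREREREUREREREREREIiIiIiIiIiIiIiIiIiIhERERERERERERFEREREREREQiIiIiIiIiIiIiIiIiIiIREREREREREREURERERERERCIiIiIiIiIiIiIiIiIiIiERERERERERERREREREREREIiIiIiIiIiIiIiIiIiIiIhEREREREREREUREREREREQiIiIiIiIiIiIiIiIiIiIiIRERERERERERRERERERERCIiIiIiIiIiIiIiIiIiIiIiIhERERERERFEREREREREIiIiIiIiIiIiIiIiIiIiIiIiIhERERERREREREREREQiIiIiIiIiIiIiIiIiIiIiIiIiIRERERFERERERERERCIiIiIiIiIiIiIiIiIiIiIiIiIhERERFEREREREREREIiIiIiIiIiIiIiIiIiIiIiIiIhERERFEREREREREREQiIiIiIiIiIiIiIiIiIiIiIiIiEREREURERERERERERCIiIiIiIiIiIiIiIiIiIiIiIiIREREURERERERERERVIiIiIiIiIiIiIiIiIiIiIiIiIRERERRERERERERERVUiIiIiIiIiIiIiIiIiIiIiIiIREREREURERERERERFVSIiIiIiIiIiIiIiIiIiIiIiIRERERERREREREREVVVVIiIiIiIiIiIiIiIiIiIiIiIREREREREURERERVVVVVUiIiIiIiIiIiIiIiIiIiIiIRERERERERRFVVVVVVVVVSIiIiIiIiIiIiIiIiIiIiIREREREREREVVVVVVVVVVVIiIiIiIiIiIiIiIiIiIiIhERERERERERVVVVVVVVVVUiIiIiIiIiIiIiIiIiIiIiERERERERERFVVVVVVVVVVREiIiIiIiIiIiIiIiIiIiIRERERERERERVVVVVVVVVVEREiIiIiIiIiIiIiIiIiIhEREREREREREVVVVVVVVVURERIiIiIiIiIiIiIiIiIiEREREREREREREVVVVVVVVRERERIiIiIiIiIiIiIiIiIRERERERERERERERFVVVVVERERESIiIiIiIiIiIiIiIREREREREREREREREREVVVURERERIiIiIiIiIiIiIRERERERERERERERERERERFVVREREREiIiIiIiIiIiIRERERERERERERERERERERERFVERERERIiIiIiIiERERERERERERERERERERERERERERURERERESIiIiIiERERERERERERERERERERERERERERFTMRERERESIiIiIREREREREREREREREREREREREREREVMzMzEREREiIiIREREREREREREREREREREREREREREREzMzMzERESIiIhERERERERERERERERERERERERERERETMzMzMxESIiIiERERERERERERERERERERERERERERERMzMzMzMzEREREREREREREREREREREREREREREREREREzMzMzMzMxERERERERERERERERERERERERERERERERETMzMzMzMzERERERERERERERERERERERERERERERERERMzMzMzMzMREREREREREREREREREREREREREREREREREzMzMzMzMzERERERERERERERERERERERERERERERERETMzMzMzMzMxERERERERERERERERERERERERERERERERMzMzMzMzMzMzMREREREREREREREREREREREREREREREzMzMzMzMzMzMzERERERERERERERERERERERERERERETMzMzMzMzMzMzMRERERERERERERERERERERERERERERMzMzMzMzMzMzMzEREREREREREREREREREREREREREREzMzMzMzMzMzMzMxERERERERERERERERERERERERERETMzMzMzMzMzMzMzERERERERERERERERERERERERERERMzMzMzMzMzMzMzMzEREREREREREREREREREREREREREzMzMzMzMzMzMzMzMxERERERERERERERERERERERERETMzMzMzMzMzMzMzMzERERERERERERERERERERERERERMzMzMzMzMzMzMzMzMREREREREREREREREREREREREREzMzMzMzMzMzMzMzMzERERERERERERERERERERERERETMzMzMzMzMzMzMzMzMxERERERERERERERERERERERERMzMzMzMzMzMzMzMzMzMzEREREREREREREREREREREREzMzMzMzMzMzMzMzMzMzMRERERERERERERERERERERETMzMzMzMzMzMzMzMzMzMxERERERERERERERERERERER"/>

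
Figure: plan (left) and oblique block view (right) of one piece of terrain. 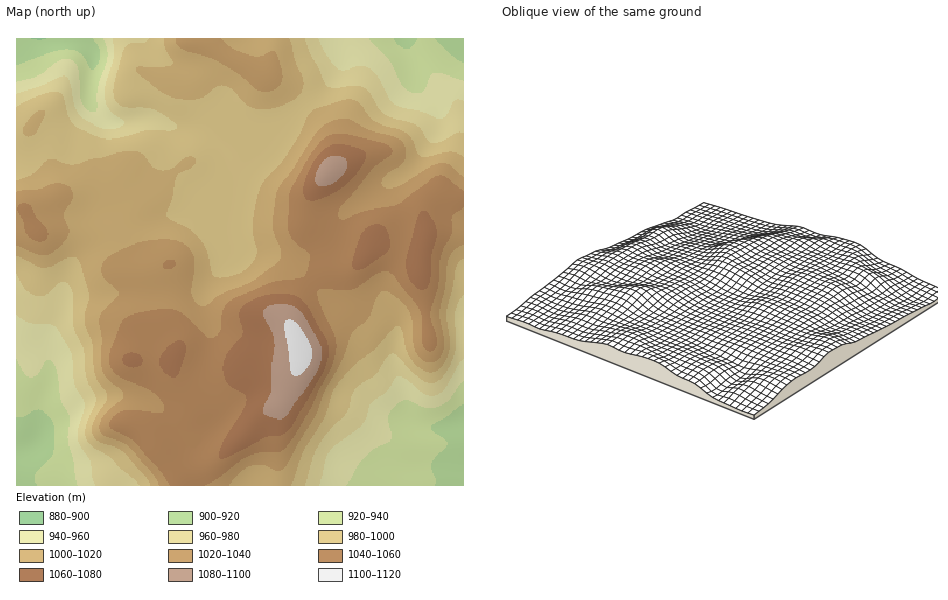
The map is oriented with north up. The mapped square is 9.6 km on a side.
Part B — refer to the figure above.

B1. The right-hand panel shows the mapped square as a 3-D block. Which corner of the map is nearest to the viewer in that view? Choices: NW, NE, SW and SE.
NW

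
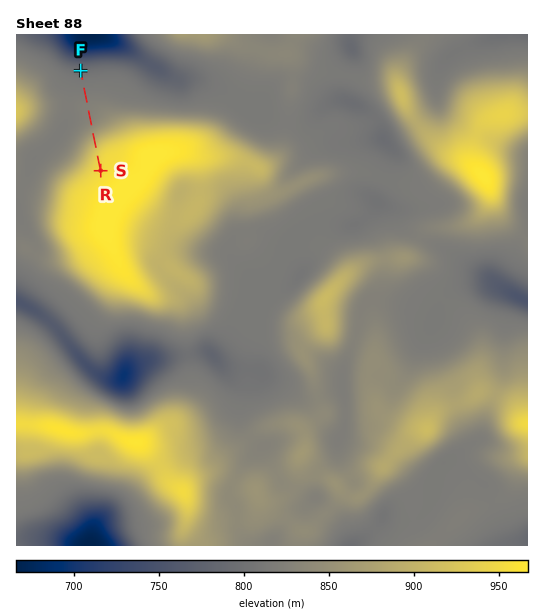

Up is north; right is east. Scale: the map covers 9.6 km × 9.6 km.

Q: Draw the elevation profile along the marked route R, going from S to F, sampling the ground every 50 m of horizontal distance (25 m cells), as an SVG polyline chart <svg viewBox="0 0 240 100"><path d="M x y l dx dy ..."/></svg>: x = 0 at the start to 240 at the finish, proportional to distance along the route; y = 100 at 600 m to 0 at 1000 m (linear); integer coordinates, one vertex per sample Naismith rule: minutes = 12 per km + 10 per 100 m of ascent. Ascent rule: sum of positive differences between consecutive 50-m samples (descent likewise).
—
<svg viewBox="0 0 240 100"><path d="M0 12l6 1 7 0 6 0 6 1 6 1 7 1 6 2 6 1 6 2 7 3 6 2 6 3 7 3 6 3 6 2 6 2 7 1 6 2 6 0 7 1 6 0 6 0 6 0 7 1 6 0 6 0 6 0 7 1 6 0 6 0 7 1 6 0 6 0 6 1 7 0 6 1 6 1 6 1 2 0"/></svg>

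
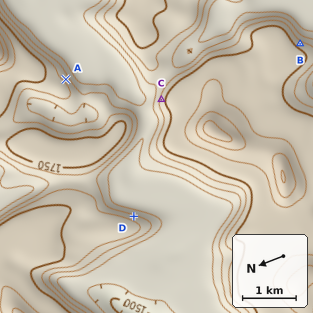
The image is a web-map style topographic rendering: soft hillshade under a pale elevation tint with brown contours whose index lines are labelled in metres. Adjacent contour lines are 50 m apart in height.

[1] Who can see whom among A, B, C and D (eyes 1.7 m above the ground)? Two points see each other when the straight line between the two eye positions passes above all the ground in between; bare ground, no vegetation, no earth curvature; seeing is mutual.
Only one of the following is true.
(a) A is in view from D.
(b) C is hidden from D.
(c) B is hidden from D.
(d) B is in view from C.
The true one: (c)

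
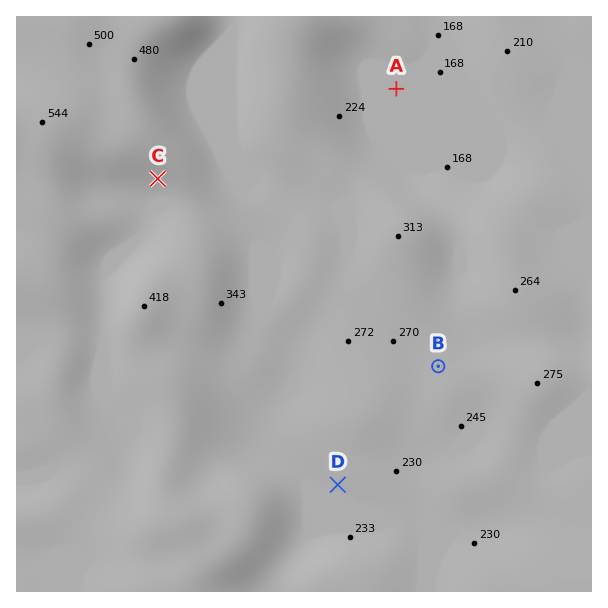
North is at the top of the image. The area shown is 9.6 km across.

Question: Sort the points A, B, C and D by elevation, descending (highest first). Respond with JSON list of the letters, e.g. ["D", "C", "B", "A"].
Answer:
["C", "B", "D", "A"]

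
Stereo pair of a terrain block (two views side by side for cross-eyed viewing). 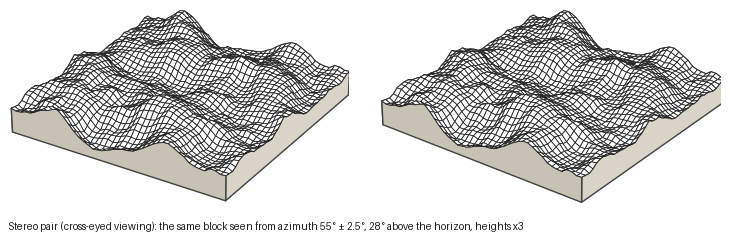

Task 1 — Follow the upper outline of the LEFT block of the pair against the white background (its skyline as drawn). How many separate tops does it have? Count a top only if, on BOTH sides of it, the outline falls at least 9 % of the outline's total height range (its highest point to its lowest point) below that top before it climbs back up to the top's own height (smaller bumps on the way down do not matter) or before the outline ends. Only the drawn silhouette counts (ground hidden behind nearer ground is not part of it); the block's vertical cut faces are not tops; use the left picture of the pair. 2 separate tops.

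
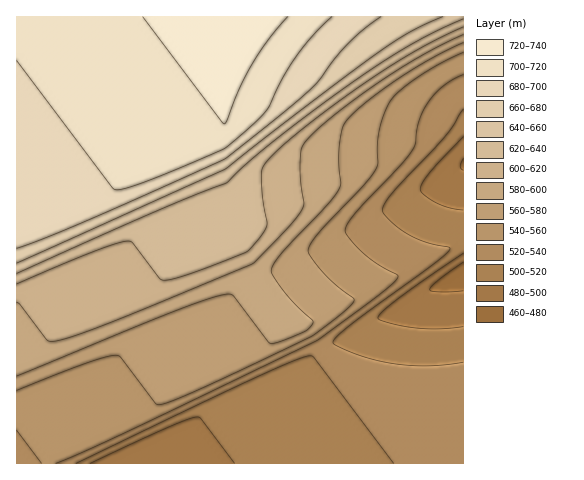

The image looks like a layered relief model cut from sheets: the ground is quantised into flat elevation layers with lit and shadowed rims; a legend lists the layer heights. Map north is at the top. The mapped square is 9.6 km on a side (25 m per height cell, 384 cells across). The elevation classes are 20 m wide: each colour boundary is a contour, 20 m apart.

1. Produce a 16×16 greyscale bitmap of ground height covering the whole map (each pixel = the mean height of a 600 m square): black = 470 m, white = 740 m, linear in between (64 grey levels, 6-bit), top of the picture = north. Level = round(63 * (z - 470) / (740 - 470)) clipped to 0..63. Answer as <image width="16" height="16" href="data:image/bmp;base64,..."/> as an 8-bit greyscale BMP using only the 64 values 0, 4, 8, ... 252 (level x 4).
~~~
<image width="16" height="16" href="data:image/bmp;base64,Qk02BQAAAAAAADYEAAAoAAAAEAAAABAAAAABAAgAAAAAAAABAAATCwAAEwsAAAABAAAAAAAAAAAAAAEBAQACAgIAAwMDAAQEBAAFBQUABgYGAAcHBwAICAgACQkJAAoKCgALCwsADAwMAA0NDQAODg4ADw8PABAQEAAREREAEhISABMTEwAUFBQAFRUVABYWFgAXFxcAGBgYABkZGQAaGhoAGxsbABwcHAAdHR0AHh4eAB8fHwAgICAAISEhACIiIgAjIyMAJCQkACUlJQAmJiYAJycnACgoKAApKSkAKioqACsrKwAsLCwALS0tAC4uLgAvLy8AMDAwADExMQAyMjIAMzMzADQ0NAA1NTUANjY2ADc3NwA4ODgAOTk5ADo6OgA7OzsAPDw8AD09PQA+Pj4APz8/AEBAQABBQUEAQkJCAENDQwBEREQARUVFAEZGRgBHR0cASEhIAElJSQBKSkoAS0tLAExMTABNTU0ATk5OAE9PTwBQUFAAUVFRAFJSUgBTU1MAVFRUAFVVVQBWVlYAV1dXAFhYWABZWVkAWlpaAFtbWwBcXFwAXV1dAF5eXgBfX18AYGBgAGFhYQBiYmIAY2NjAGRkZABlZWUAZmZmAGdnZwBoaGgAaWlpAGpqagBra2sAbGxsAG1tbQBubm4Ab29vAHBwcABxcXEAcnJyAHNzcwB0dHQAdXV1AHZ2dgB3d3cAeHh4AHl5eQB6enoAe3t7AHx8fAB9fX0Afn5+AH9/fwCAgIAAgYGBAIKCggCDg4MAhISEAIWFhQCGhoYAh4eHAIiIiACJiYkAioqKAIuLiwCMjIwAjY2NAI6OjgCPj48AkJCQAJGRkQCSkpIAk5OTAJSUlACVlZUAlpaWAJeXlwCYmJgAmZmZAJqamgCbm5sAnJycAJ2dnQCenp4An5+fAKCgoAChoaEAoqKiAKOjowCkpKQApaWlAKampgCnp6cAqKioAKmpqQCqqqoAq6urAKysrACtra0Arq6uAK+vrwCwsLAAsbGxALKysgCzs7MAtLS0ALW1tQC2trYAt7e3ALi4uAC5ubkAurq6ALu7uwC8vLwAvb29AL6+vgC/v78AwMDAAMHBwQDCwsIAw8PDAMTExADFxcUAxsbGAMfHxwDIyMgAycnJAMrKygDLy8sAzMzMAM3NzQDOzs4Az8/PANDQ0ADR0dEA0tLSANPT0wDU1NQA1dXVANbW1gDX19cA2NjYANnZ2QDa2toA29vbANzc3ADd3d0A3t7eAN/f3wDg4OAA4eHhAOLi4gDj4+MA5OTkAOXl5QDm5uYA5+fnAOjo6ADp6ekA6urqAOvr6wDs7OwA7e3tAO7u7gDv7+8A8PDwAPHx8QDy8vIA8/PzAPT09AD19fUA9vb2APf39wD4+PgA+fn5APr6+gD7+/sA/Pz8AP39/QD+/v4A////AEBEPCQUFBgcICQoKCwwNDhESExMQCgcICAkKCwwNDQ4TExMUFRUSDAkKCwwMDQ4PGxcVFRUWFxcTDQsMDAwMDB4eHBkXFxgZGRkUDQoJCAgfHyAgHhsZGRoaGRUOBwUFIiAhIiIiIB0bGRcVEw8HAi0oJCIjJCUkIBoVEhAODQkyMi8pJiUlJiQgGRIODAoJMzQ1NDArJyckIR0YEQsIBjQ0NTY3NjEsJSEdGhYRCgQ0NTY3ODg5Ny4lHhoWEw8JNTY3Nzg5Ojo3MCceGBQQDTU2Nzg5Ojo7OTUxKiEZExA2Nzg5OTo7PDs3NDEsJh0WNzg4OTo7PDw9Ojc0MS4qJA="/>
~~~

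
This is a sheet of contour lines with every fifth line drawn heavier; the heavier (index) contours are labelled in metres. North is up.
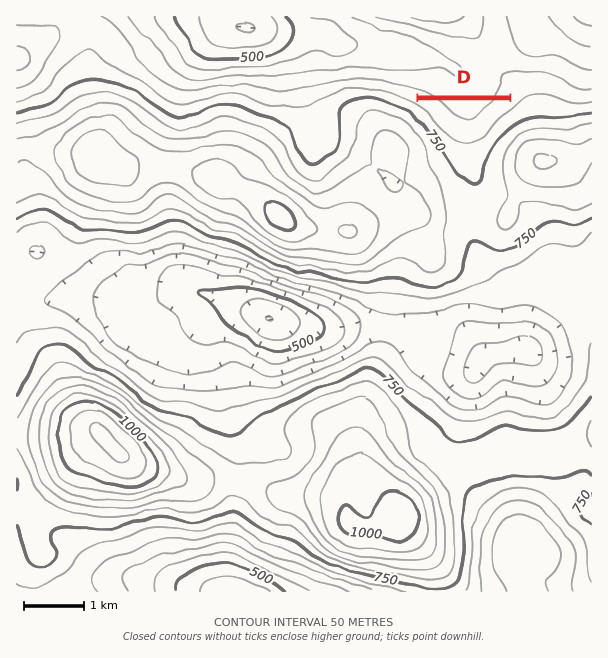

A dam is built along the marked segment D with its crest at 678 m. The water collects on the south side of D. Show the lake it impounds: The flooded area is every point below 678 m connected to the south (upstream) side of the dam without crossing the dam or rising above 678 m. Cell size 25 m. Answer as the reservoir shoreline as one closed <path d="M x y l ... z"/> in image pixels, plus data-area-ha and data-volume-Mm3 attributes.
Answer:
<path d="M507 100l-85 1 9 5 19 21 15 6 8 0 4-1 11-13 20-18-1-1z" data-area-ha="47" data-volume-Mm3="10.97"/>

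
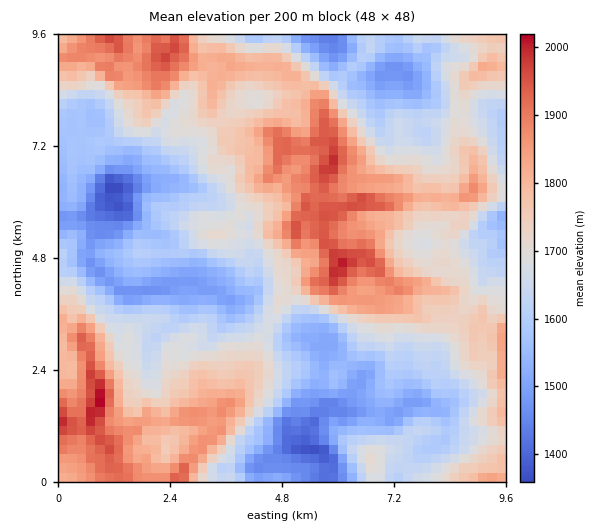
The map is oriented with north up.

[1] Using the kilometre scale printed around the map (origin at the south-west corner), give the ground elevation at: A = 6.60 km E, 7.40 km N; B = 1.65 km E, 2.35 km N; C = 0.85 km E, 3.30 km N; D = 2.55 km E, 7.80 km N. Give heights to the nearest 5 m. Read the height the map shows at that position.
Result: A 1705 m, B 1700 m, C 1780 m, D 1690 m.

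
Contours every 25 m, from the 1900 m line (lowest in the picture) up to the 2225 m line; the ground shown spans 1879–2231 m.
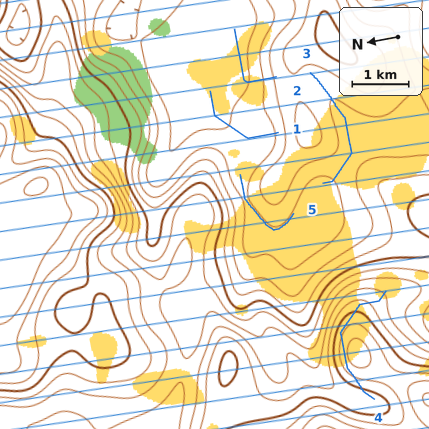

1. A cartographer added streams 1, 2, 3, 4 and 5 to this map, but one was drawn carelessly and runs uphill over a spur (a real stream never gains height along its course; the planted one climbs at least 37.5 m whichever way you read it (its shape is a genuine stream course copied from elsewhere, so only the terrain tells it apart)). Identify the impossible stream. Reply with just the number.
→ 4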